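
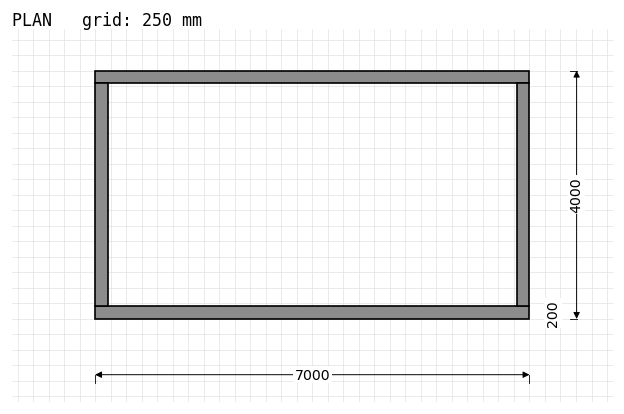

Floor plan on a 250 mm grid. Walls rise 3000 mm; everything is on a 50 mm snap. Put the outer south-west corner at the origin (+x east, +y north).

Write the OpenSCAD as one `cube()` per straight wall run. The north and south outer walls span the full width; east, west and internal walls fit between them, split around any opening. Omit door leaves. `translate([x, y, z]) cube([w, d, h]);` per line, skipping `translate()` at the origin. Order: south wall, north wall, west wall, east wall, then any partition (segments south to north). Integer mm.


cube([7000, 200, 3000]);
translate([0, 3800, 0]) cube([7000, 200, 3000]);
translate([0, 200, 0]) cube([200, 3600, 3000]);
translate([6800, 200, 0]) cube([200, 3600, 3000]);


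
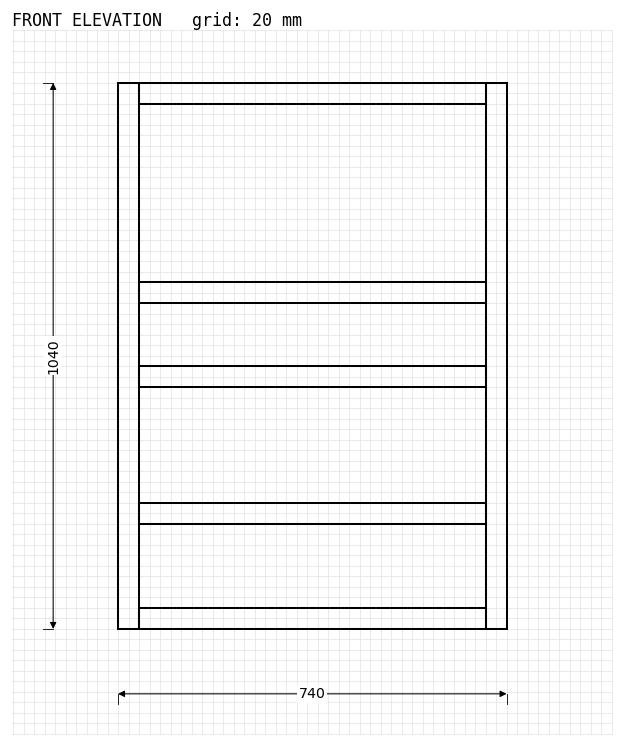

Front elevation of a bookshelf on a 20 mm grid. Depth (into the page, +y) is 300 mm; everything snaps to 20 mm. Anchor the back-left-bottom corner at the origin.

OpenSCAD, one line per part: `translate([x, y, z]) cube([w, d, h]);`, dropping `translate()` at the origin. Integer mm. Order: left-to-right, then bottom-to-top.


cube([40, 300, 1040]);
translate([40, 0, 0]) cube([660, 300, 40]);
translate([40, 0, 200]) cube([660, 300, 40]);
translate([40, 0, 460]) cube([660, 300, 40]);
translate([40, 0, 620]) cube([660, 300, 40]);
translate([40, 0, 1000]) cube([660, 300, 40]);
translate([700, 0, 0]) cube([40, 300, 1040]);


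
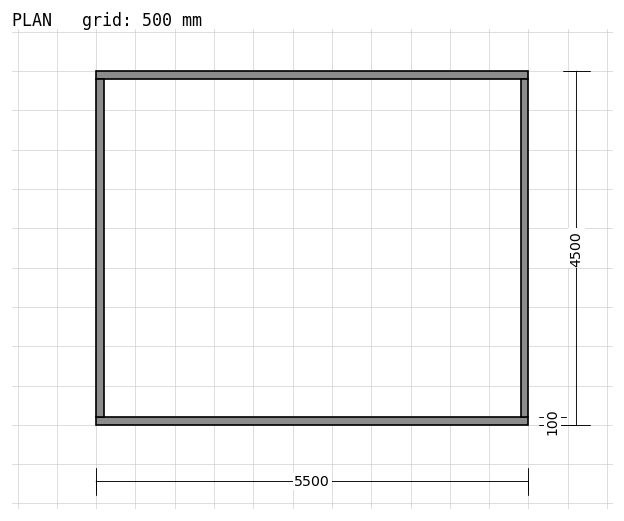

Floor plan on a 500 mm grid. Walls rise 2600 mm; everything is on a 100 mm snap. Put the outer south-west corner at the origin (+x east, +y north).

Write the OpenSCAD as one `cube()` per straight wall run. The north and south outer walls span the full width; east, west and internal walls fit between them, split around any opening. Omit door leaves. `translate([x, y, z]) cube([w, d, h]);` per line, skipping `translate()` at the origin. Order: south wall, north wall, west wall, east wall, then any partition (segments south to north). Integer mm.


cube([5500, 100, 2600]);
translate([0, 4400, 0]) cube([5500, 100, 2600]);
translate([0, 100, 0]) cube([100, 4300, 2600]);
translate([5400, 100, 0]) cube([100, 4300, 2600]);


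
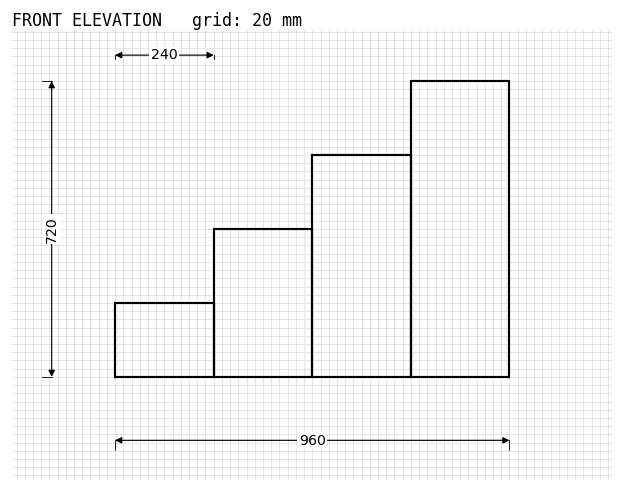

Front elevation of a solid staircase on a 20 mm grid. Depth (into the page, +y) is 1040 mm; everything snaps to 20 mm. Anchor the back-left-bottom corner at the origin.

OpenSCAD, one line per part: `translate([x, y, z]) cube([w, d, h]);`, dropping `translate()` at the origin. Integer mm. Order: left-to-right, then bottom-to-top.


cube([240, 1040, 180]);
translate([240, 0, 0]) cube([240, 1040, 360]);
translate([480, 0, 0]) cube([240, 1040, 540]);
translate([720, 0, 0]) cube([240, 1040, 720]);


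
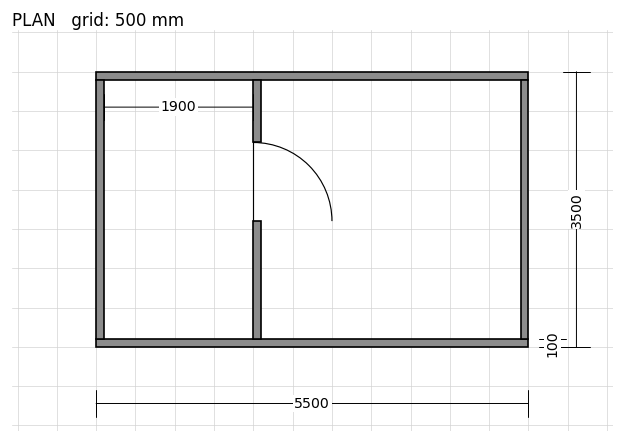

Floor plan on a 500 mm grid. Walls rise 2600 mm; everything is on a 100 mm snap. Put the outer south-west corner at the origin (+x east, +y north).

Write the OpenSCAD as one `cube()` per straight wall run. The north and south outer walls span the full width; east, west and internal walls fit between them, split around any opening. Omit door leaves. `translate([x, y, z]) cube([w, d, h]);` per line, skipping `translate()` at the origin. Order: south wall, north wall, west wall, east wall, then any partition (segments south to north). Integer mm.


cube([5500, 100, 2600]);
translate([0, 3400, 0]) cube([5500, 100, 2600]);
translate([0, 100, 0]) cube([100, 3300, 2600]);
translate([5400, 100, 0]) cube([100, 3300, 2600]);
translate([2000, 100, 0]) cube([100, 1500, 2600]);
translate([2000, 2600, 0]) cube([100, 800, 2600]);


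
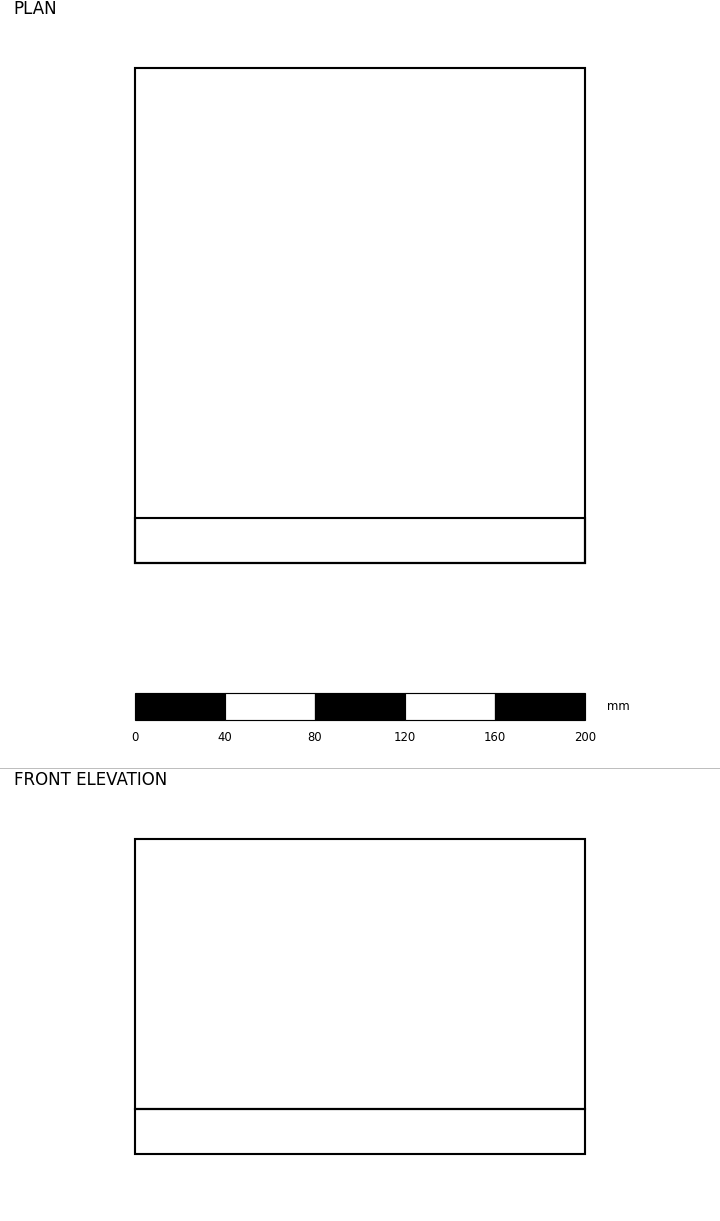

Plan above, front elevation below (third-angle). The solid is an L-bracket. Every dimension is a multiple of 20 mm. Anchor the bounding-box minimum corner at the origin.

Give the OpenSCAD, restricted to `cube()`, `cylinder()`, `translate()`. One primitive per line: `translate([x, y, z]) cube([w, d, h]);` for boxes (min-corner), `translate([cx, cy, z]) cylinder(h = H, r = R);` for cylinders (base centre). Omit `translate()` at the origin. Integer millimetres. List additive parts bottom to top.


cube([200, 220, 20]);
translate([0, 0, 20]) cube([200, 20, 120]);


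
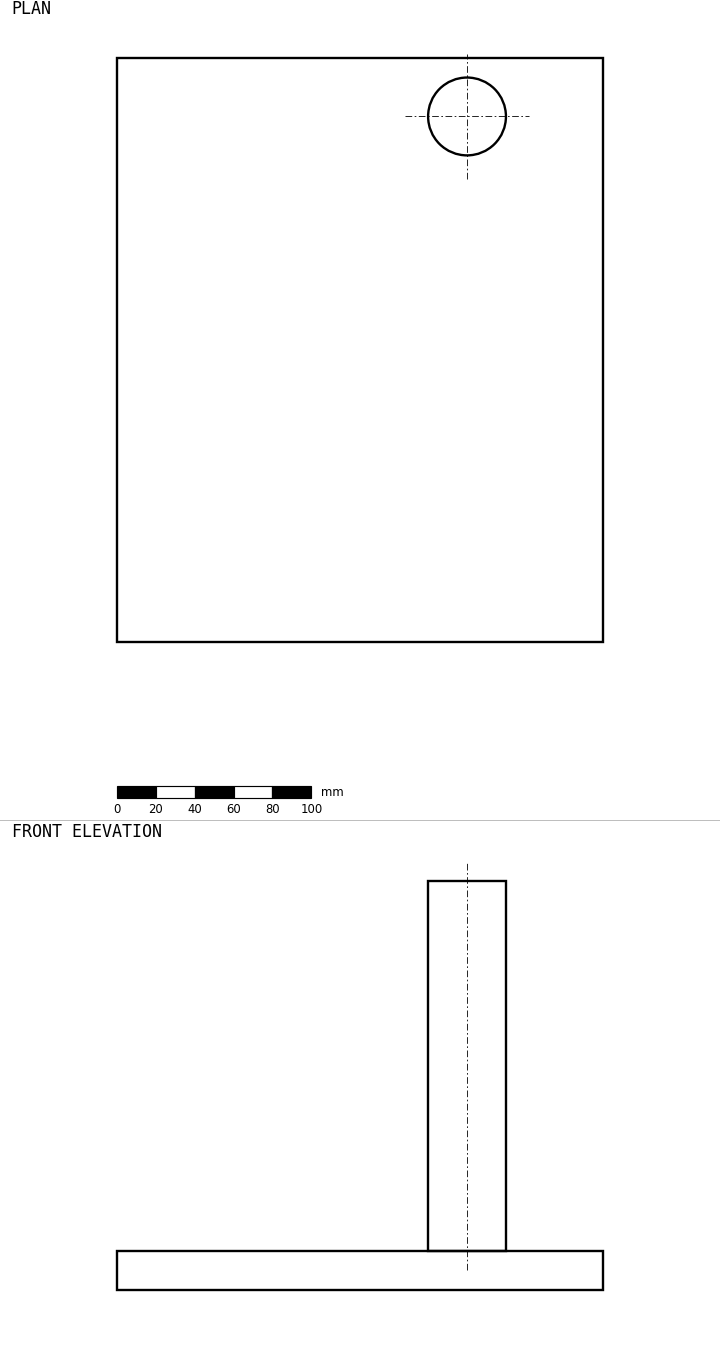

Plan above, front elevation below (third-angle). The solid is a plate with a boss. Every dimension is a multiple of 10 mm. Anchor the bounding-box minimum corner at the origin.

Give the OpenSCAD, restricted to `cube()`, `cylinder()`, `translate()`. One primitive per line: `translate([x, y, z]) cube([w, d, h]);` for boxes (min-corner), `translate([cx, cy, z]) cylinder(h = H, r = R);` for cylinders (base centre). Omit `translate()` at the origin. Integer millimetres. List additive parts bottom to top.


cube([250, 300, 20]);
translate([180, 270, 20]) cylinder(h = 190, r = 20);


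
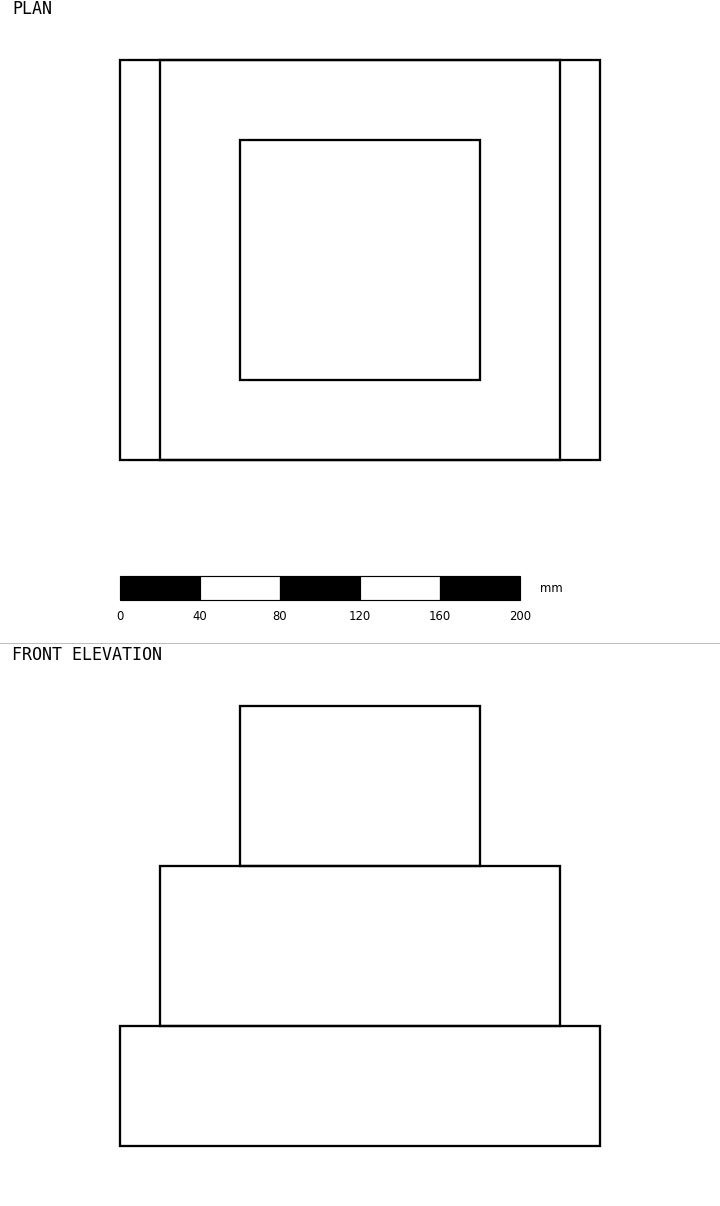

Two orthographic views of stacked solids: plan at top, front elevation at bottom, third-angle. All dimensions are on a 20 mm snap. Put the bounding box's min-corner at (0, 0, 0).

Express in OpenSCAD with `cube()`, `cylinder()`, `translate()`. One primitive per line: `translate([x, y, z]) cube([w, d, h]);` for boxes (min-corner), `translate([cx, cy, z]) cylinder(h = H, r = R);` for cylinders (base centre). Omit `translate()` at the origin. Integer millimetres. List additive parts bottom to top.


cube([240, 200, 60]);
translate([20, 0, 60]) cube([200, 200, 80]);
translate([60, 40, 140]) cube([120, 120, 80]);


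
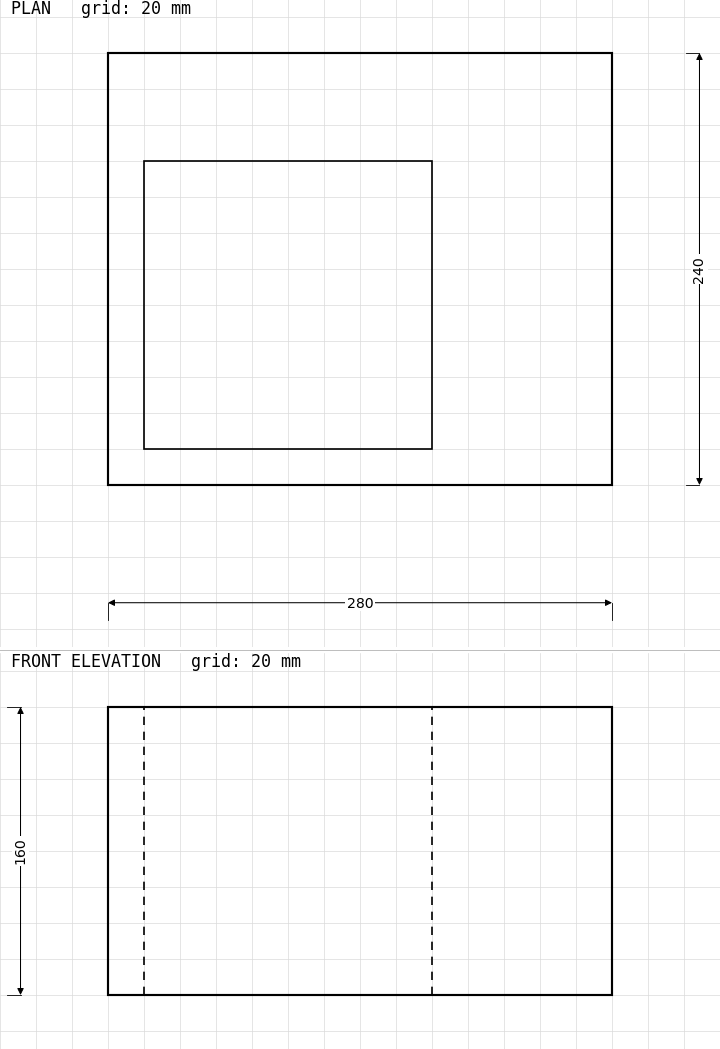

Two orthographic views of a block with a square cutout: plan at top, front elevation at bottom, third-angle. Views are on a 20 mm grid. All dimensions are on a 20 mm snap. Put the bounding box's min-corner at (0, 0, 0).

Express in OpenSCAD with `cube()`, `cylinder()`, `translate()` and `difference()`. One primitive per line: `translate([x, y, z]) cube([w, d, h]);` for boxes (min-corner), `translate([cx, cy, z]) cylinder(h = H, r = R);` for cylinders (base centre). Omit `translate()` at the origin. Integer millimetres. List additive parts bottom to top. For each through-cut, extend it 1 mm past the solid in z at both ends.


difference() {
  cube([280, 240, 160]);
  translate([20, 20, -1]) cube([160, 160, 162]);
}


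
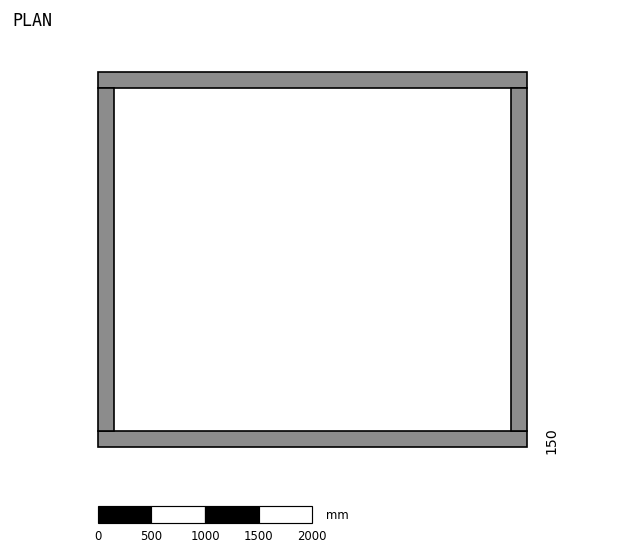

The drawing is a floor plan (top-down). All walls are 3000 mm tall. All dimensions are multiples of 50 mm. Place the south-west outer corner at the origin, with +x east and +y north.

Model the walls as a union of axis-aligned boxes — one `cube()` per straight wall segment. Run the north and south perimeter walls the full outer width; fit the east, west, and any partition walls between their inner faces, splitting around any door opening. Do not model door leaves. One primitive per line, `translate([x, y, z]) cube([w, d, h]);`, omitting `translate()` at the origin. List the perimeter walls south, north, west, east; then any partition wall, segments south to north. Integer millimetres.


cube([4000, 150, 3000]);
translate([0, 3350, 0]) cube([4000, 150, 3000]);
translate([0, 150, 0]) cube([150, 3200, 3000]);
translate([3850, 150, 0]) cube([150, 3200, 3000]);


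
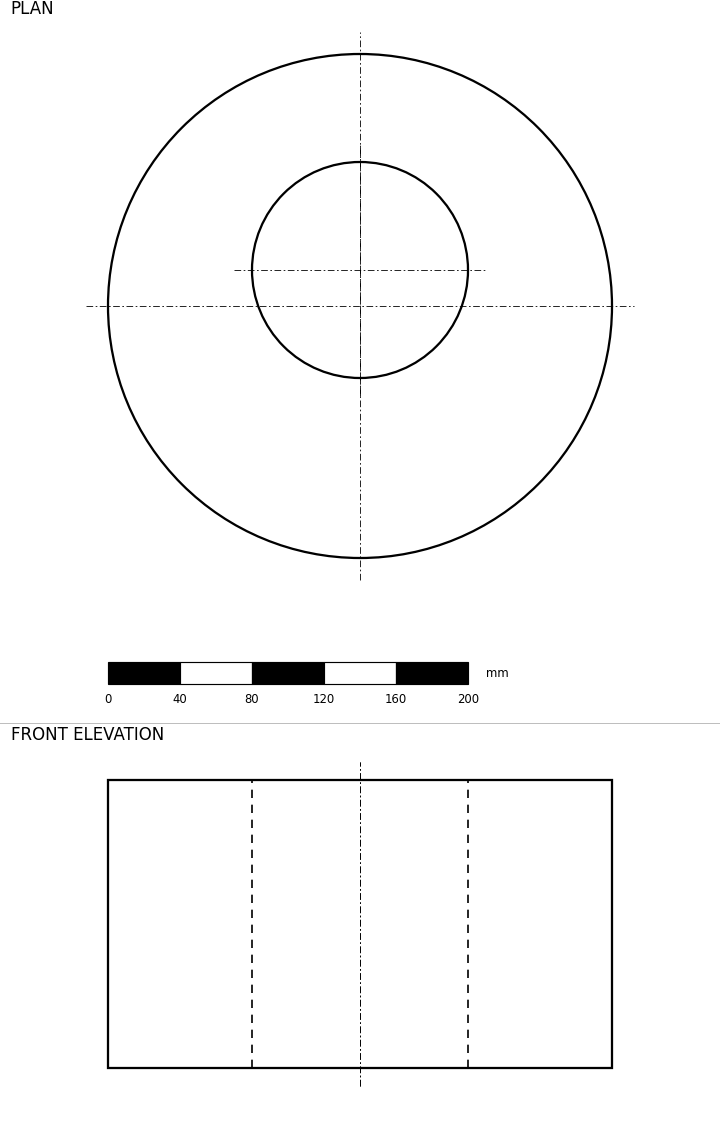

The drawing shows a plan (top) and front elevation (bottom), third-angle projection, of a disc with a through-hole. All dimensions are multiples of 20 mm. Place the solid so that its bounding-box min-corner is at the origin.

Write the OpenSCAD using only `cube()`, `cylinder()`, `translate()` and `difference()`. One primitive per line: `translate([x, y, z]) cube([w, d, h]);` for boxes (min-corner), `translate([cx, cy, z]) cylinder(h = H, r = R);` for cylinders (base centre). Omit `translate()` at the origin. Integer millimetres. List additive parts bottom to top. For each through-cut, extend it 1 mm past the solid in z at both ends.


difference() {
  translate([140, 140, 0]) cylinder(h = 160, r = 140);
  translate([140, 160, -1]) cylinder(h = 162, r = 60);
}


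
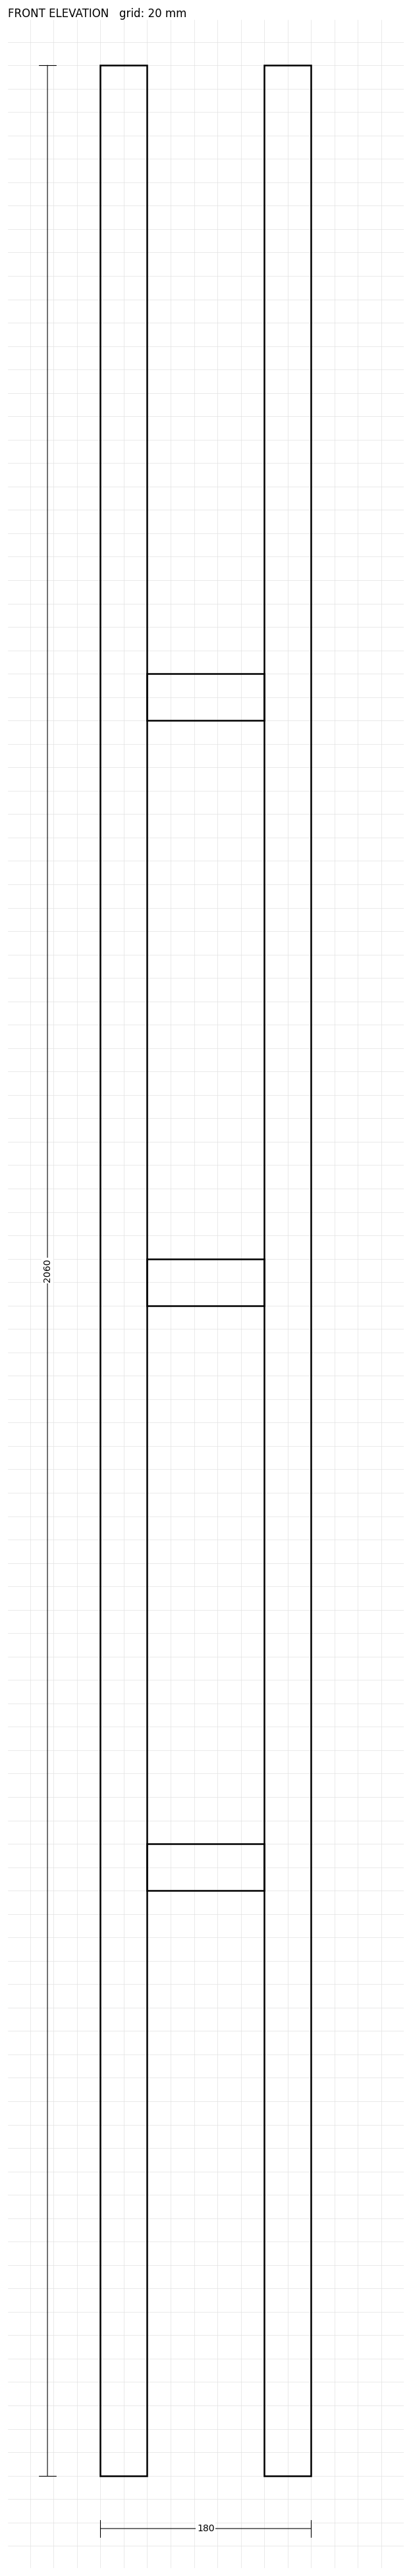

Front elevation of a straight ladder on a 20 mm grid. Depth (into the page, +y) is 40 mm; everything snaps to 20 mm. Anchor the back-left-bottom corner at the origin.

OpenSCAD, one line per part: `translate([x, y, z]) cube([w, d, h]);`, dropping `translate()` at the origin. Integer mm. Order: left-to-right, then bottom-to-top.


cube([40, 40, 2060]);
translate([40, 0, 500]) cube([100, 40, 40]);
translate([40, 0, 1000]) cube([100, 40, 40]);
translate([40, 0, 1500]) cube([100, 40, 40]);
translate([140, 0, 0]) cube([40, 40, 2060]);


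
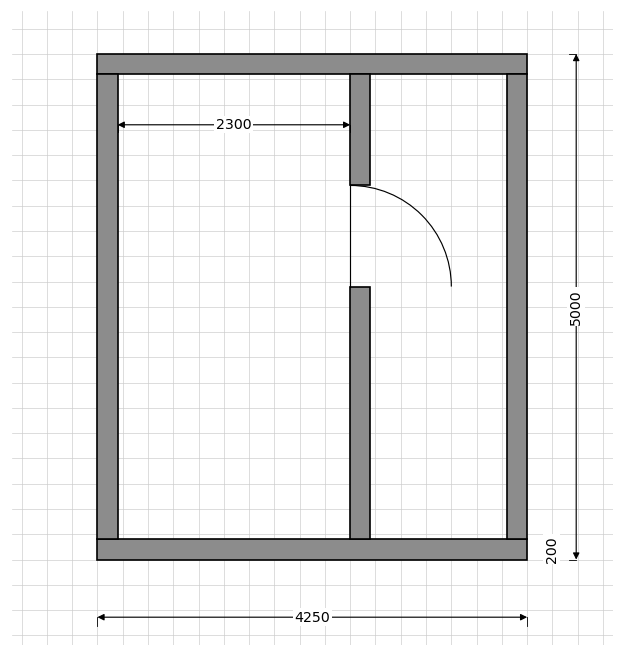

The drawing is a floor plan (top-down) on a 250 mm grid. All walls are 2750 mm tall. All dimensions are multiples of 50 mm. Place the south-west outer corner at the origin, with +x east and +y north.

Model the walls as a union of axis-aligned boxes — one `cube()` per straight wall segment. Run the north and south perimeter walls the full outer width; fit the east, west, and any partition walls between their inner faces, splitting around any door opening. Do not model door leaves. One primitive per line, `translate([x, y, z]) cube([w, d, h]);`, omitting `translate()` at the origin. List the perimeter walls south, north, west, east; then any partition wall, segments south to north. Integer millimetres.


cube([4250, 200, 2750]);
translate([0, 4800, 0]) cube([4250, 200, 2750]);
translate([0, 200, 0]) cube([200, 4600, 2750]);
translate([4050, 200, 0]) cube([200, 4600, 2750]);
translate([2500, 200, 0]) cube([200, 2500, 2750]);
translate([2500, 3700, 0]) cube([200, 1100, 2750]);


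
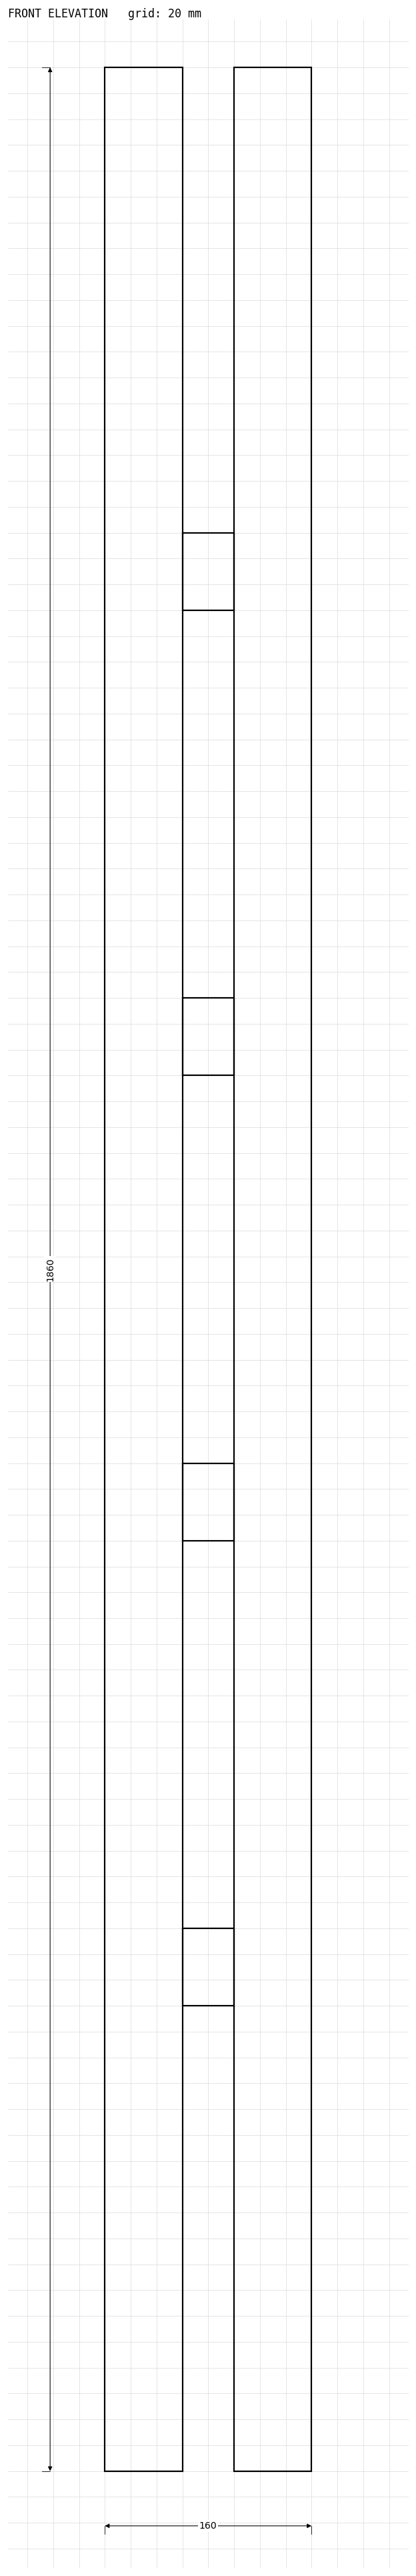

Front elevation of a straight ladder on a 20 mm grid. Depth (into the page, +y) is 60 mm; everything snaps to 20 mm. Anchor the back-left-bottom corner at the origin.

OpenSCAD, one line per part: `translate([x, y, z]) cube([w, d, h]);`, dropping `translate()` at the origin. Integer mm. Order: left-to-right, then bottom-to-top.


cube([60, 60, 1860]);
translate([60, 0, 360]) cube([40, 60, 60]);
translate([60, 0, 720]) cube([40, 60, 60]);
translate([60, 0, 1080]) cube([40, 60, 60]);
translate([60, 0, 1440]) cube([40, 60, 60]);
translate([100, 0, 0]) cube([60, 60, 1860]);


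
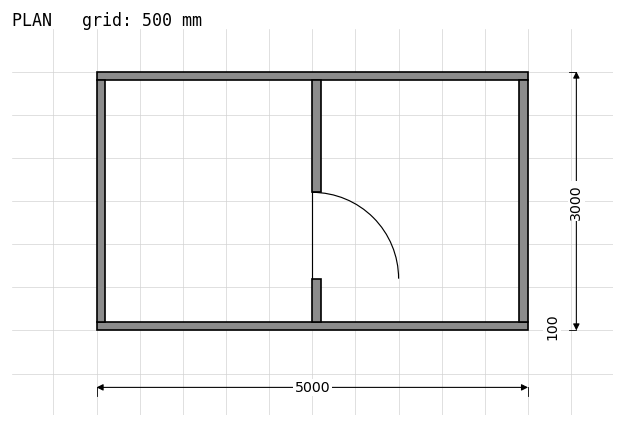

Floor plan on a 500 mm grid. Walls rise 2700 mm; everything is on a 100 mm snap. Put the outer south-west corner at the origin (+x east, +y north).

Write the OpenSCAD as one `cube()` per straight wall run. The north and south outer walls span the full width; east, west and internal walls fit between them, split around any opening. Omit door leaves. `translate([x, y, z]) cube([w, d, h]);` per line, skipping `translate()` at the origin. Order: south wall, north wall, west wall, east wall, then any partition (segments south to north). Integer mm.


cube([5000, 100, 2700]);
translate([0, 2900, 0]) cube([5000, 100, 2700]);
translate([0, 100, 0]) cube([100, 2800, 2700]);
translate([4900, 100, 0]) cube([100, 2800, 2700]);
translate([2500, 100, 0]) cube([100, 500, 2700]);
translate([2500, 1600, 0]) cube([100, 1300, 2700]);


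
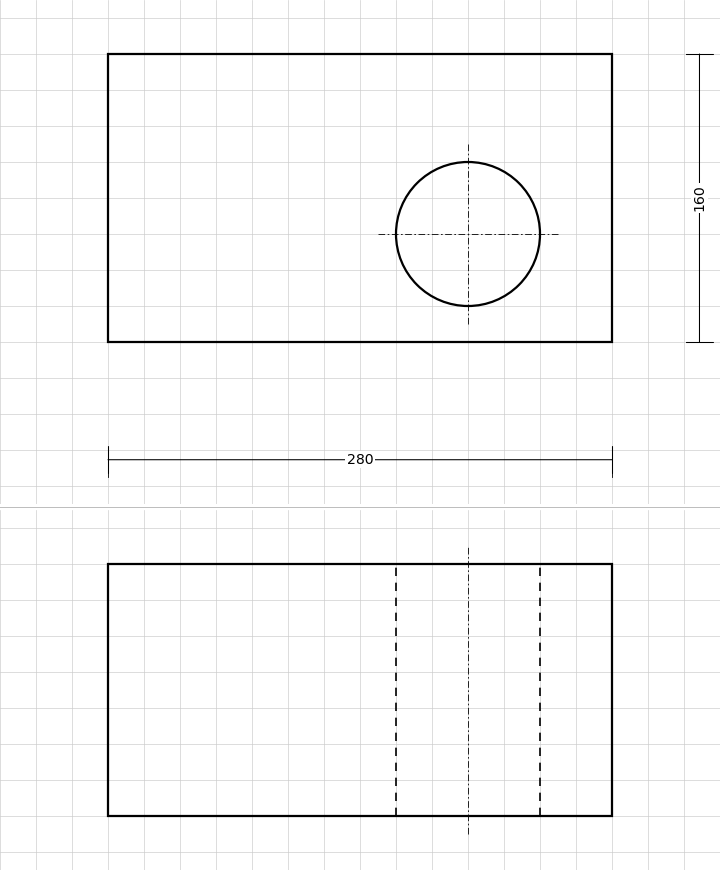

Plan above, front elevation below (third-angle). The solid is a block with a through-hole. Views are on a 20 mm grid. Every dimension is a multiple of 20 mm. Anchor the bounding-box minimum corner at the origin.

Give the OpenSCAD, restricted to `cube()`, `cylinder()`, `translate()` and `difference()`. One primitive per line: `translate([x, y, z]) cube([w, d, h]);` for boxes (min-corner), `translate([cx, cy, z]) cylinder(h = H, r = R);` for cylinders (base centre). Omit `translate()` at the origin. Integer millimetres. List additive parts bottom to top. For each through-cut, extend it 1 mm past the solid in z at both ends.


difference() {
  cube([280, 160, 140]);
  translate([200, 60, -1]) cylinder(h = 142, r = 40);
}


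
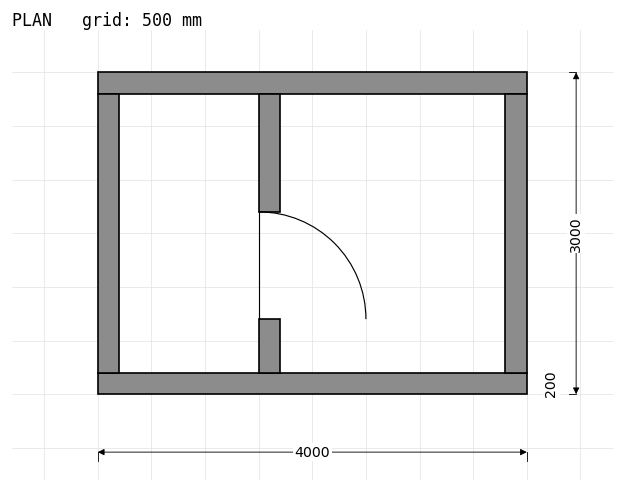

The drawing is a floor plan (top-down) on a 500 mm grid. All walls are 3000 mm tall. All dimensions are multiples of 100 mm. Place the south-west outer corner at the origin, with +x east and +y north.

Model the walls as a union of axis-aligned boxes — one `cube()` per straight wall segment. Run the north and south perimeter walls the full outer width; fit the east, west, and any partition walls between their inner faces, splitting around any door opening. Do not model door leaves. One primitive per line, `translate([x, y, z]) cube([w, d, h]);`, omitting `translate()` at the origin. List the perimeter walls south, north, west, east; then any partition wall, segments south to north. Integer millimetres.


cube([4000, 200, 3000]);
translate([0, 2800, 0]) cube([4000, 200, 3000]);
translate([0, 200, 0]) cube([200, 2600, 3000]);
translate([3800, 200, 0]) cube([200, 2600, 3000]);
translate([1500, 200, 0]) cube([200, 500, 3000]);
translate([1500, 1700, 0]) cube([200, 1100, 3000]);


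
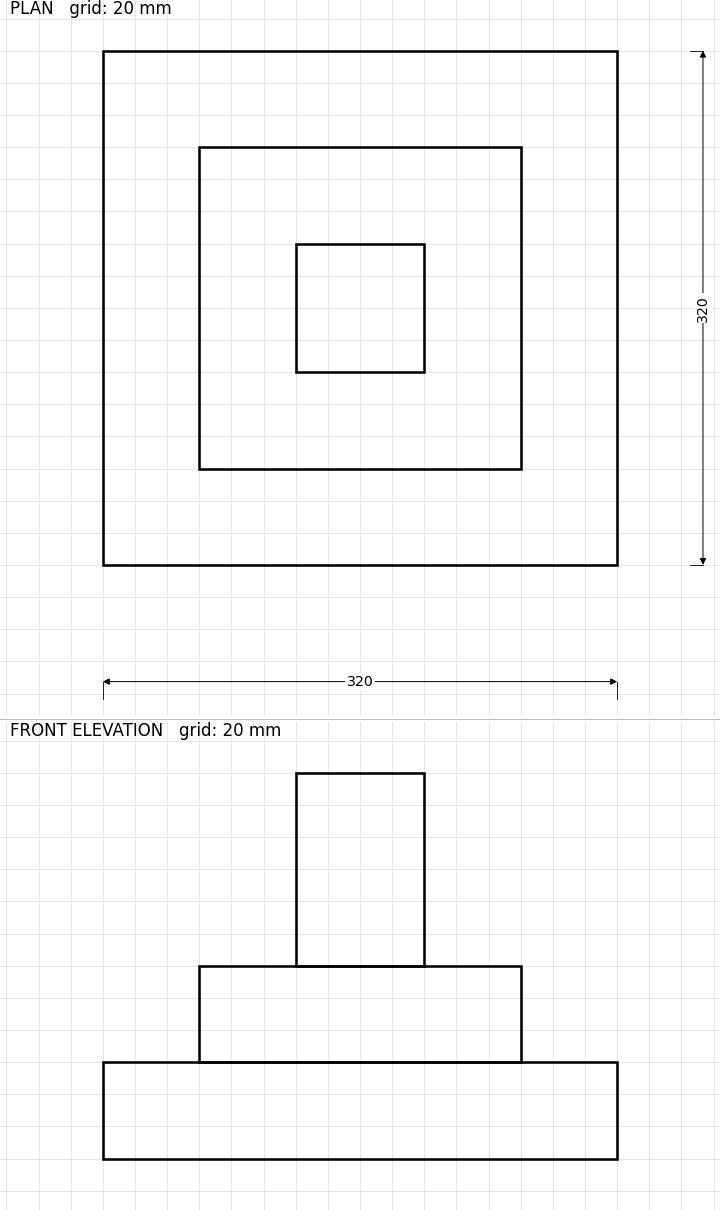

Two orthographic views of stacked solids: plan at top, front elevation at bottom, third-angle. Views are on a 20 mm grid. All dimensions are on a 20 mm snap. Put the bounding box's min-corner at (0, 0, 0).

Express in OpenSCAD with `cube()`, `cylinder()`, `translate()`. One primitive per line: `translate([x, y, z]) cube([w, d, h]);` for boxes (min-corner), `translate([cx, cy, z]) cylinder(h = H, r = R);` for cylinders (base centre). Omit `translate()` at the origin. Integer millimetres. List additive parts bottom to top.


cube([320, 320, 60]);
translate([60, 60, 60]) cube([200, 200, 60]);
translate([120, 120, 120]) cube([80, 80, 120]);


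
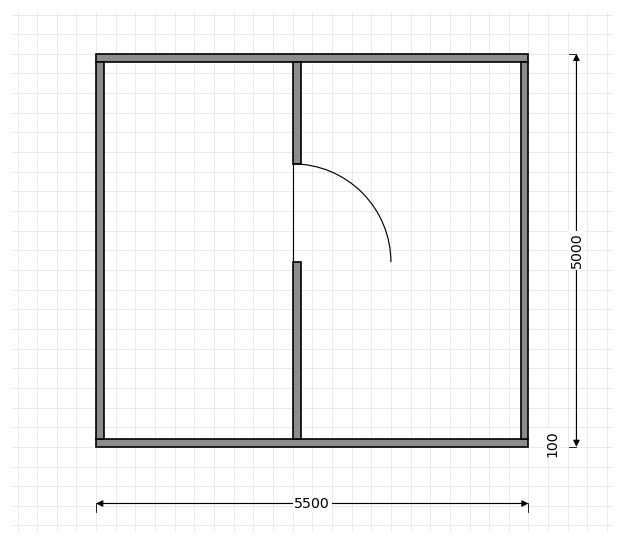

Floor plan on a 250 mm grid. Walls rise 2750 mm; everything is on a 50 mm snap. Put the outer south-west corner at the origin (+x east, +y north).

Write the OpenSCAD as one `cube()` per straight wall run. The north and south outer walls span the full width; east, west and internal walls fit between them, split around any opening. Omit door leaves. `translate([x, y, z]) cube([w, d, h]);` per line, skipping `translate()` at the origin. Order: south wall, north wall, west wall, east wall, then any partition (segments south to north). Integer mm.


cube([5500, 100, 2750]);
translate([0, 4900, 0]) cube([5500, 100, 2750]);
translate([0, 100, 0]) cube([100, 4800, 2750]);
translate([5400, 100, 0]) cube([100, 4800, 2750]);
translate([2500, 100, 0]) cube([100, 2250, 2750]);
translate([2500, 3600, 0]) cube([100, 1300, 2750]);


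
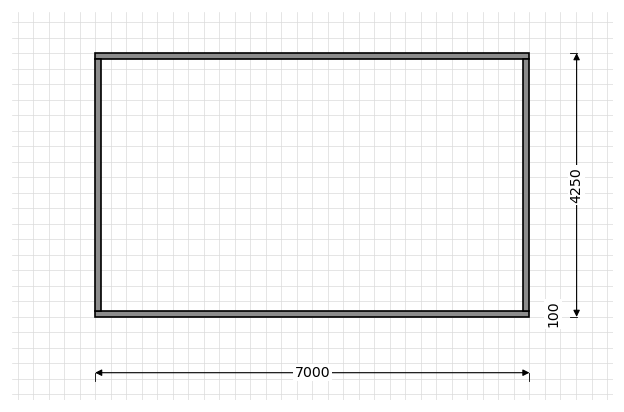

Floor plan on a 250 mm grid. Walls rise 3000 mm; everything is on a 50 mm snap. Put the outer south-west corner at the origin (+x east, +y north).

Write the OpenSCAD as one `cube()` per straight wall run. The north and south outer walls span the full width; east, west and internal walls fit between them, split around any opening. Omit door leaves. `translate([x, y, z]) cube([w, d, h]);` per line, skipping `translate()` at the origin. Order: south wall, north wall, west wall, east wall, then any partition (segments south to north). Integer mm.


cube([7000, 100, 3000]);
translate([0, 4150, 0]) cube([7000, 100, 3000]);
translate([0, 100, 0]) cube([100, 4050, 3000]);
translate([6900, 100, 0]) cube([100, 4050, 3000]);


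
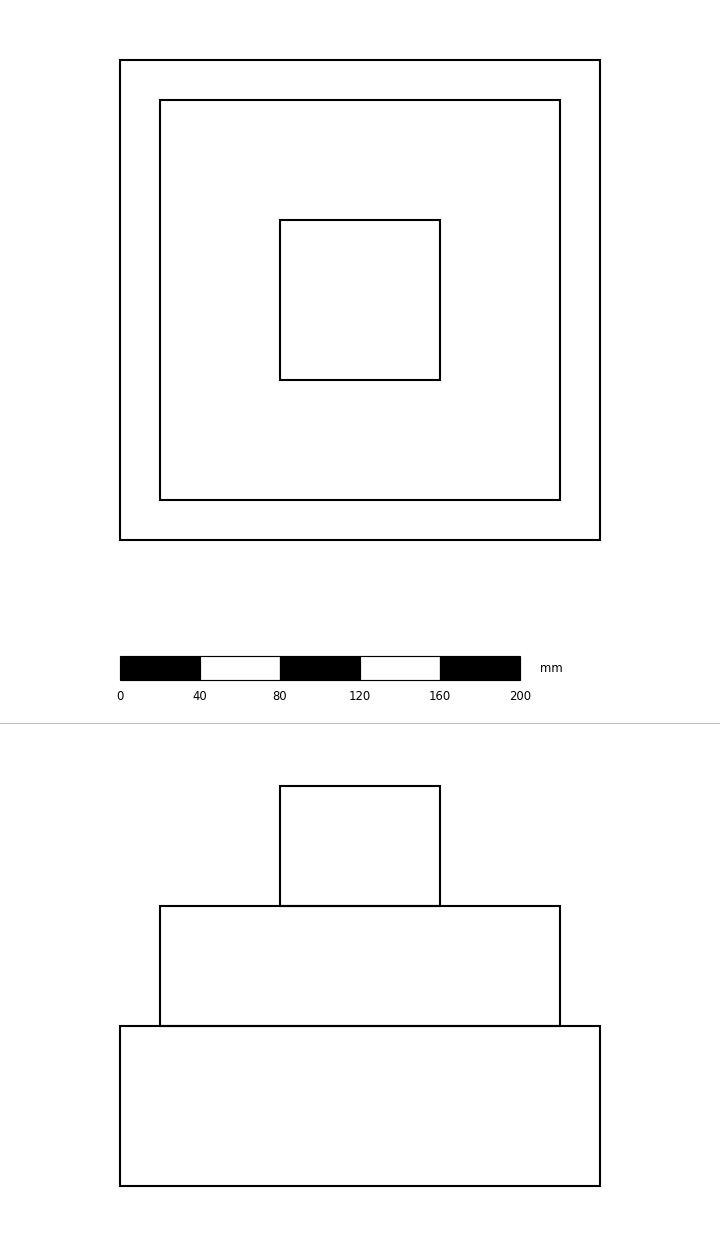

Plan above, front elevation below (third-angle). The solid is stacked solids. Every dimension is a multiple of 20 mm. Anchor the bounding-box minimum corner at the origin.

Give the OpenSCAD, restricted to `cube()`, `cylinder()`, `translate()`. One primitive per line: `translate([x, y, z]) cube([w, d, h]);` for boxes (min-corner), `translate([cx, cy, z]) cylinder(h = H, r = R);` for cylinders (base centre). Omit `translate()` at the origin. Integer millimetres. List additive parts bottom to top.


cube([240, 240, 80]);
translate([20, 20, 80]) cube([200, 200, 60]);
translate([80, 80, 140]) cube([80, 80, 60]);


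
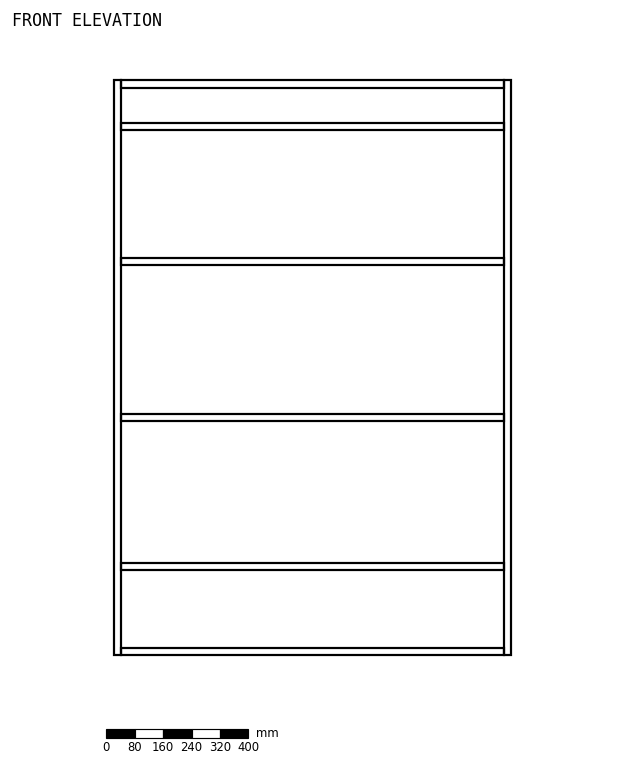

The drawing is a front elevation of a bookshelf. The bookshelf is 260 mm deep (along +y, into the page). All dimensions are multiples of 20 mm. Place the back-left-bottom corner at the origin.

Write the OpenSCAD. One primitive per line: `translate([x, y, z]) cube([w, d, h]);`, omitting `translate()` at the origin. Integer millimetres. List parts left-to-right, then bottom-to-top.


cube([20, 260, 1620]);
translate([20, 0, 0]) cube([1080, 260, 20]);
translate([20, 0, 240]) cube([1080, 260, 20]);
translate([20, 0, 660]) cube([1080, 260, 20]);
translate([20, 0, 1100]) cube([1080, 260, 20]);
translate([20, 0, 1480]) cube([1080, 260, 20]);
translate([20, 0, 1600]) cube([1080, 260, 20]);
translate([1100, 0, 0]) cube([20, 260, 1620]);


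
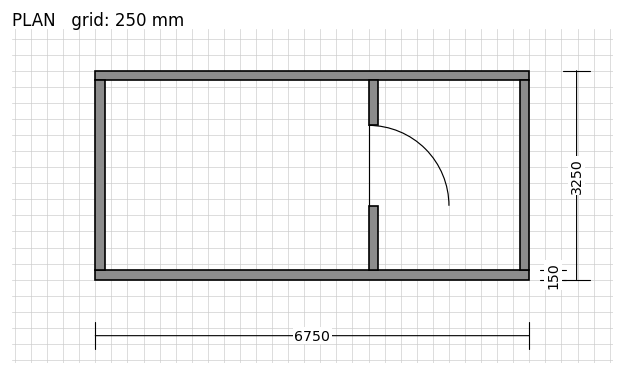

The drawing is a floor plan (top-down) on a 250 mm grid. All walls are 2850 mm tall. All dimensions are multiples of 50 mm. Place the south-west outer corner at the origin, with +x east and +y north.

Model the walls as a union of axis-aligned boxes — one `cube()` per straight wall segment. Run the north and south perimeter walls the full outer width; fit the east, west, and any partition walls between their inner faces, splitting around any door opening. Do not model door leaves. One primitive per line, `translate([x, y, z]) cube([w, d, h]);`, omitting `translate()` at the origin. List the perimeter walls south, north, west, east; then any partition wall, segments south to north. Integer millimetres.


cube([6750, 150, 2850]);
translate([0, 3100, 0]) cube([6750, 150, 2850]);
translate([0, 150, 0]) cube([150, 2950, 2850]);
translate([6600, 150, 0]) cube([150, 2950, 2850]);
translate([4250, 150, 0]) cube([150, 1000, 2850]);
translate([4250, 2400, 0]) cube([150, 700, 2850]);


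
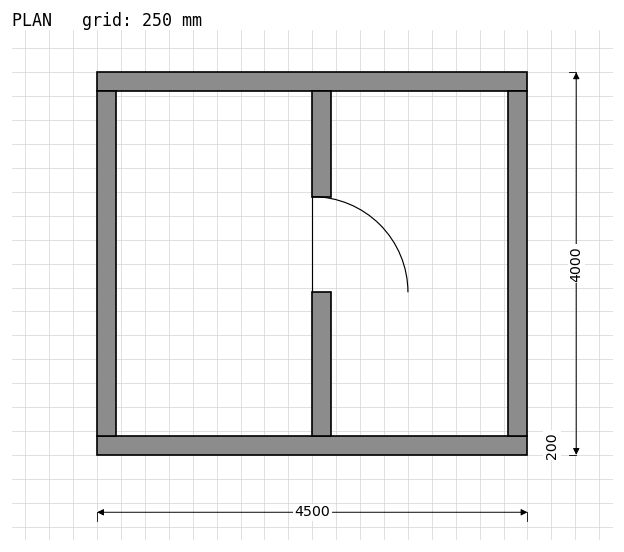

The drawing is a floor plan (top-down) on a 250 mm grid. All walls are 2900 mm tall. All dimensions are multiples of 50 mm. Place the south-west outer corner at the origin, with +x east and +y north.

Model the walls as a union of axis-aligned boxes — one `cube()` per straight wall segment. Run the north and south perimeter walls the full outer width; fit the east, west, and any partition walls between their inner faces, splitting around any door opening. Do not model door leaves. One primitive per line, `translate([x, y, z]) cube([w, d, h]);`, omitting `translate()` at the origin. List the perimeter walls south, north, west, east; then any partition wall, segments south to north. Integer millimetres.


cube([4500, 200, 2900]);
translate([0, 3800, 0]) cube([4500, 200, 2900]);
translate([0, 200, 0]) cube([200, 3600, 2900]);
translate([4300, 200, 0]) cube([200, 3600, 2900]);
translate([2250, 200, 0]) cube([200, 1500, 2900]);
translate([2250, 2700, 0]) cube([200, 1100, 2900]);


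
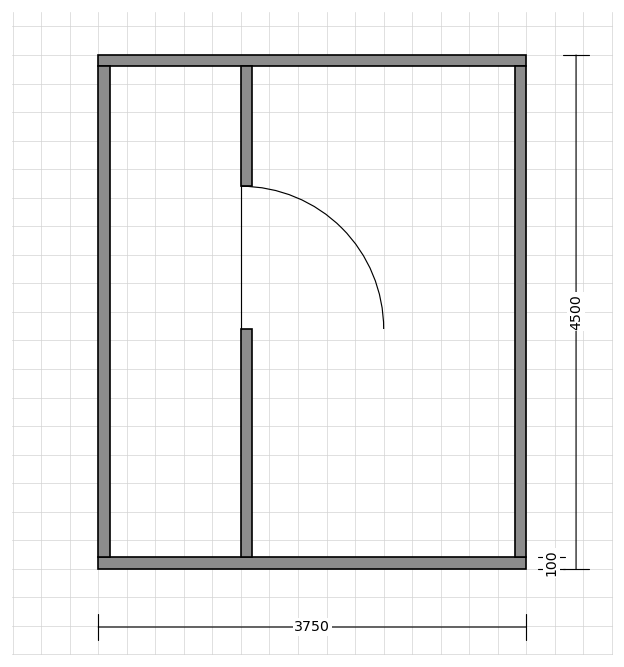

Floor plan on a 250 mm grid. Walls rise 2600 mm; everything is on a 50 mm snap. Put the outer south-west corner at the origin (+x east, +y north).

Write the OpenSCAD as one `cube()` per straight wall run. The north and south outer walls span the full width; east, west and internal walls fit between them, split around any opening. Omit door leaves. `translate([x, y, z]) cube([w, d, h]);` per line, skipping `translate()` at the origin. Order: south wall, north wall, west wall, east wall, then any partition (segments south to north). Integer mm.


cube([3750, 100, 2600]);
translate([0, 4400, 0]) cube([3750, 100, 2600]);
translate([0, 100, 0]) cube([100, 4300, 2600]);
translate([3650, 100, 0]) cube([100, 4300, 2600]);
translate([1250, 100, 0]) cube([100, 2000, 2600]);
translate([1250, 3350, 0]) cube([100, 1050, 2600]);


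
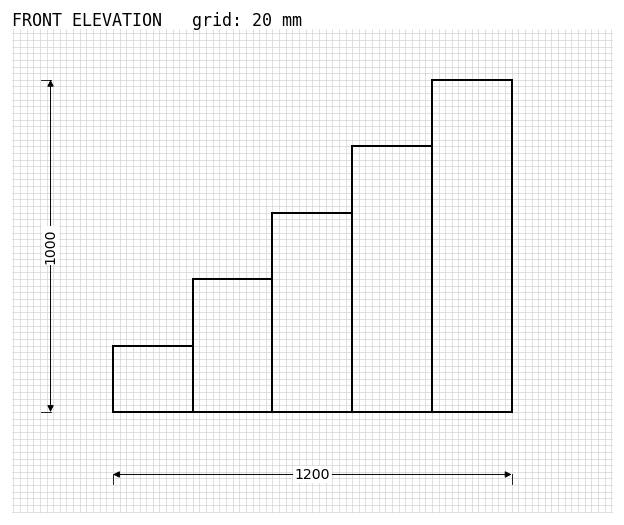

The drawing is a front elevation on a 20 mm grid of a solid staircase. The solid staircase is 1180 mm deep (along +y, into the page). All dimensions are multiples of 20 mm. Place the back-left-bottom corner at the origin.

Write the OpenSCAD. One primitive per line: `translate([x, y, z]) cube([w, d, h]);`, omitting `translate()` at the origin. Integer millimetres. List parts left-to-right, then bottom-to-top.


cube([240, 1180, 200]);
translate([240, 0, 0]) cube([240, 1180, 400]);
translate([480, 0, 0]) cube([240, 1180, 600]);
translate([720, 0, 0]) cube([240, 1180, 800]);
translate([960, 0, 0]) cube([240, 1180, 1000]);


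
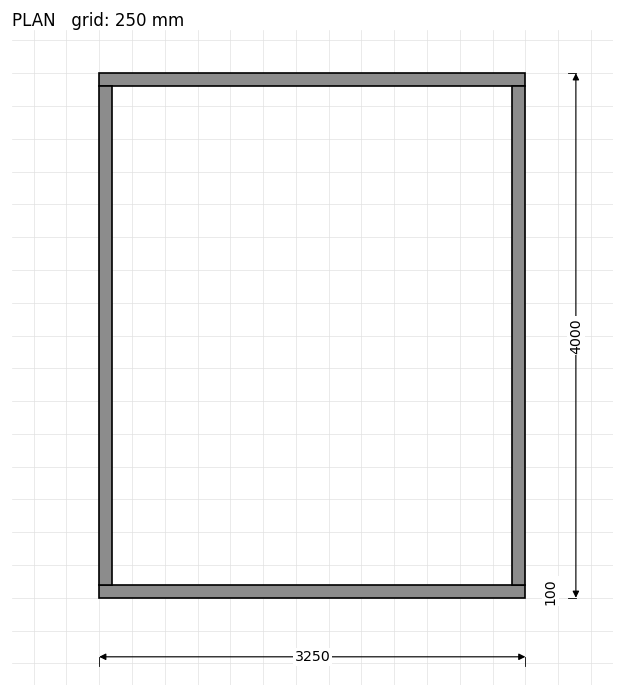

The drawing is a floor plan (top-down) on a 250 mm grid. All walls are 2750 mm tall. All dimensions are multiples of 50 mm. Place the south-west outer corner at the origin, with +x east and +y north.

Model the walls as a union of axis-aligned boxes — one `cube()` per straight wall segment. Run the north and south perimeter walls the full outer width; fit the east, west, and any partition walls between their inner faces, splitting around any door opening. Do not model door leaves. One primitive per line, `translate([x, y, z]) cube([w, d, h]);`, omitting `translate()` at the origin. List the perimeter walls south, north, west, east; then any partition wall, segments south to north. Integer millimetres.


cube([3250, 100, 2750]);
translate([0, 3900, 0]) cube([3250, 100, 2750]);
translate([0, 100, 0]) cube([100, 3800, 2750]);
translate([3150, 100, 0]) cube([100, 3800, 2750]);


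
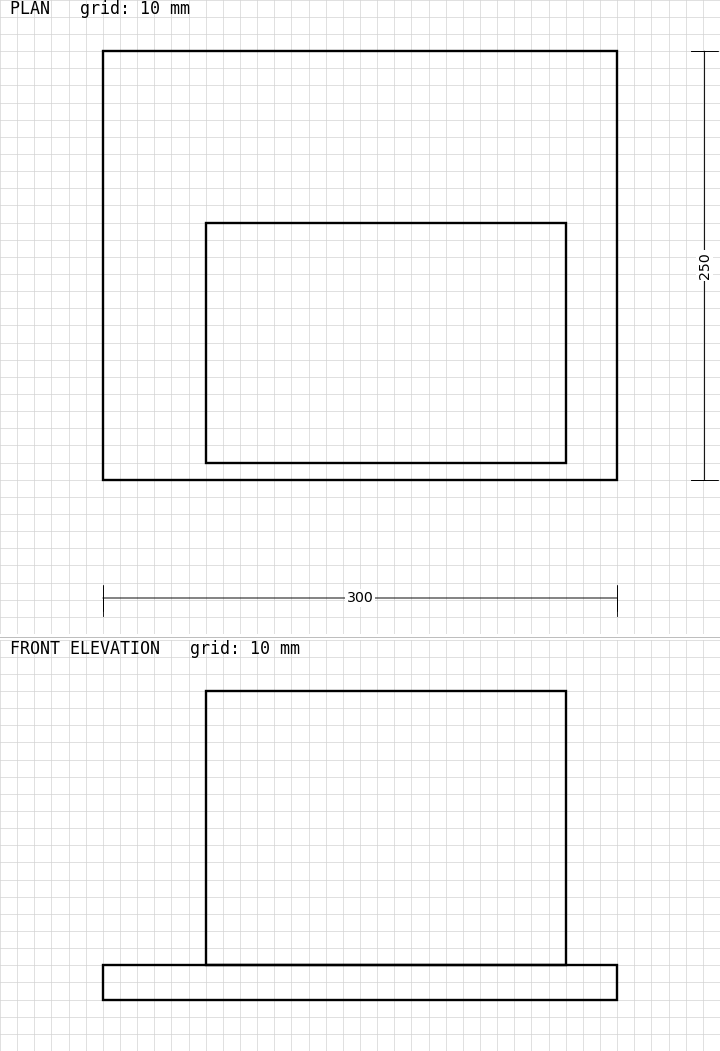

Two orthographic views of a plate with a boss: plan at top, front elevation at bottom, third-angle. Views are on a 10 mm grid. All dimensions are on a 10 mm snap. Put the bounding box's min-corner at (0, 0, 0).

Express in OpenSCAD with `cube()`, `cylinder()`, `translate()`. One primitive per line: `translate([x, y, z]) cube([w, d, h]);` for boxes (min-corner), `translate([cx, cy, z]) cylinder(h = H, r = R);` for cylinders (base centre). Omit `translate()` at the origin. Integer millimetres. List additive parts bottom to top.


cube([300, 250, 20]);
translate([60, 10, 20]) cube([210, 140, 160]);


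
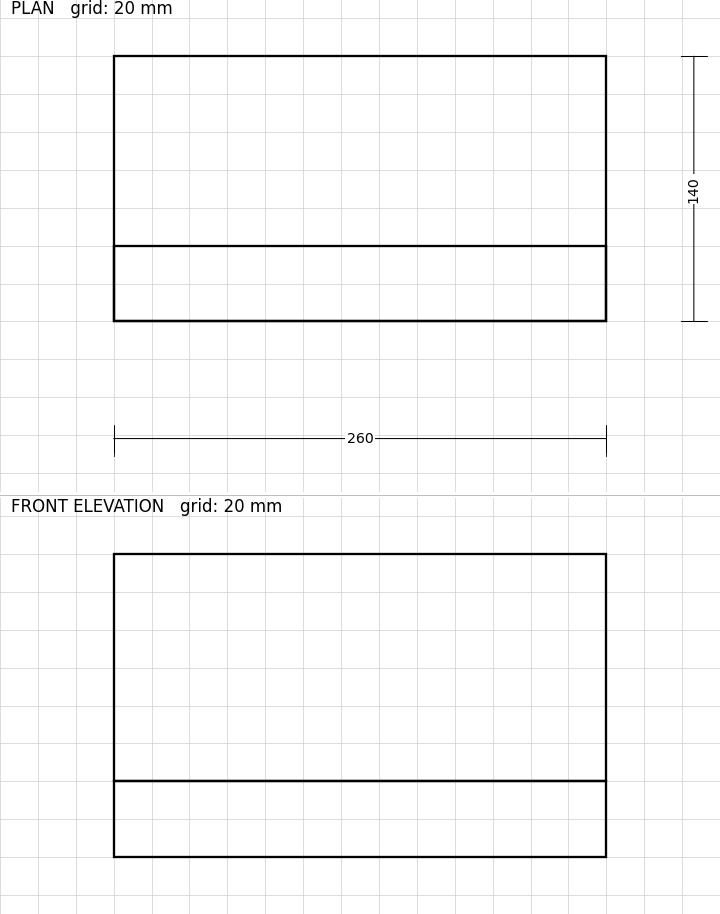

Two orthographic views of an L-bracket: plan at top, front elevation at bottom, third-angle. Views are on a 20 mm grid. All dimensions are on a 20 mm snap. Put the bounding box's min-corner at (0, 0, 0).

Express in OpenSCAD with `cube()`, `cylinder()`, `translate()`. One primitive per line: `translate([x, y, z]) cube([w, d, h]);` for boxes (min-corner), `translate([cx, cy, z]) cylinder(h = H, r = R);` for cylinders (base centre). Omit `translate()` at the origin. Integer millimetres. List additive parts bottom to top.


cube([260, 140, 40]);
translate([0, 0, 40]) cube([260, 40, 120]);


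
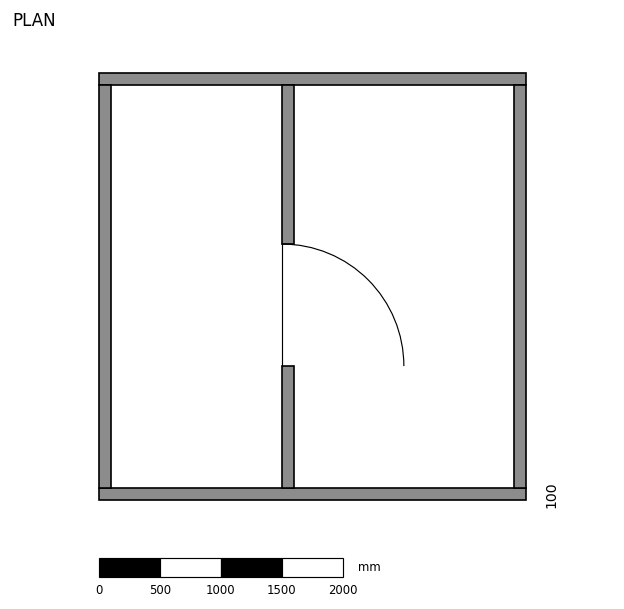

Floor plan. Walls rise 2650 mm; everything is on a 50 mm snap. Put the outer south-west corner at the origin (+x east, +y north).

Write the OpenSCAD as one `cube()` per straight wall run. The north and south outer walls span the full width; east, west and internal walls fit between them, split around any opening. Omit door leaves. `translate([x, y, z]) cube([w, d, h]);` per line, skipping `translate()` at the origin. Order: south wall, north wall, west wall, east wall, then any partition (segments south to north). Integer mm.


cube([3500, 100, 2650]);
translate([0, 3400, 0]) cube([3500, 100, 2650]);
translate([0, 100, 0]) cube([100, 3300, 2650]);
translate([3400, 100, 0]) cube([100, 3300, 2650]);
translate([1500, 100, 0]) cube([100, 1000, 2650]);
translate([1500, 2100, 0]) cube([100, 1300, 2650]);


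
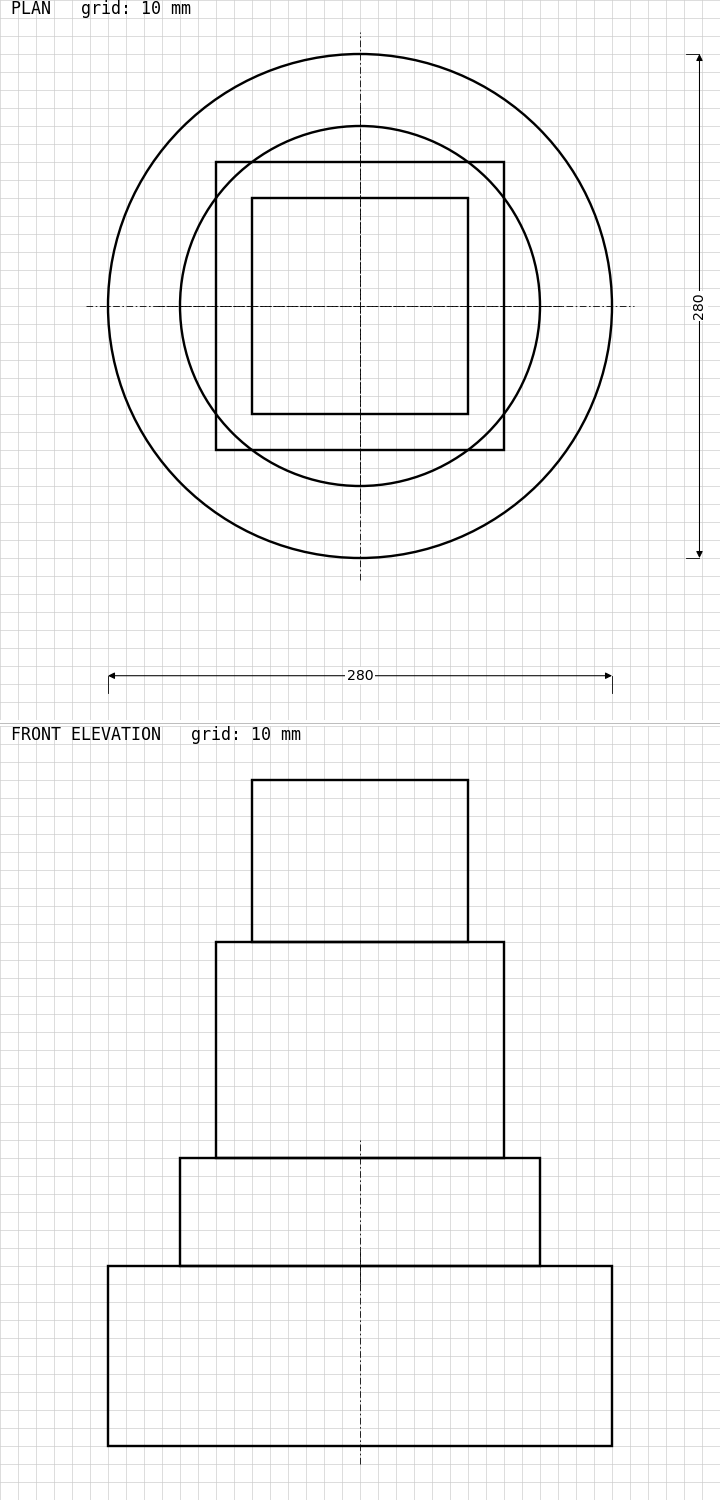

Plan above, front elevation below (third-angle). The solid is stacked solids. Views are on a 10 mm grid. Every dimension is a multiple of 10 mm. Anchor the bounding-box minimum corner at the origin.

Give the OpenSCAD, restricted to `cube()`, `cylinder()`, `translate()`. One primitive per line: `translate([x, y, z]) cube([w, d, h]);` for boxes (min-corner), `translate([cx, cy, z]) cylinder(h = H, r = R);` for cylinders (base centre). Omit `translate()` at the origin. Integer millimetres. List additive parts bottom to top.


translate([140, 140, 0]) cylinder(h = 100, r = 140);
translate([140, 140, 100]) cylinder(h = 60, r = 100);
translate([60, 60, 160]) cube([160, 160, 120]);
translate([80, 80, 280]) cube([120, 120, 90]);


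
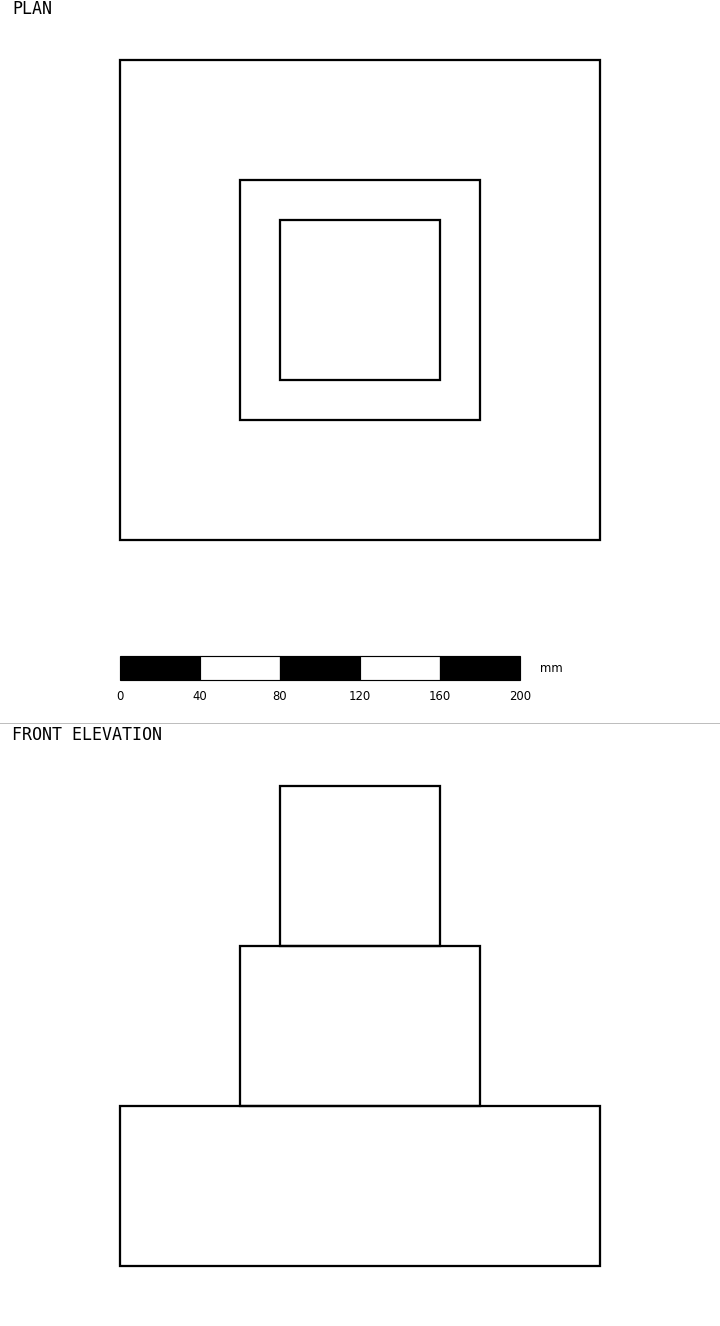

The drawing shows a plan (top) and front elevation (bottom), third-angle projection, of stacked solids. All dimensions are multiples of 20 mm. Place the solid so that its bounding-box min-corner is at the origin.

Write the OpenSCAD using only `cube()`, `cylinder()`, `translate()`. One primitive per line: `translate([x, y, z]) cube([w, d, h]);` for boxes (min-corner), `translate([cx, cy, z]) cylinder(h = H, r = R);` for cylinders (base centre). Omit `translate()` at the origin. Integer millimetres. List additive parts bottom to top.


cube([240, 240, 80]);
translate([60, 60, 80]) cube([120, 120, 80]);
translate([80, 80, 160]) cube([80, 80, 80]);


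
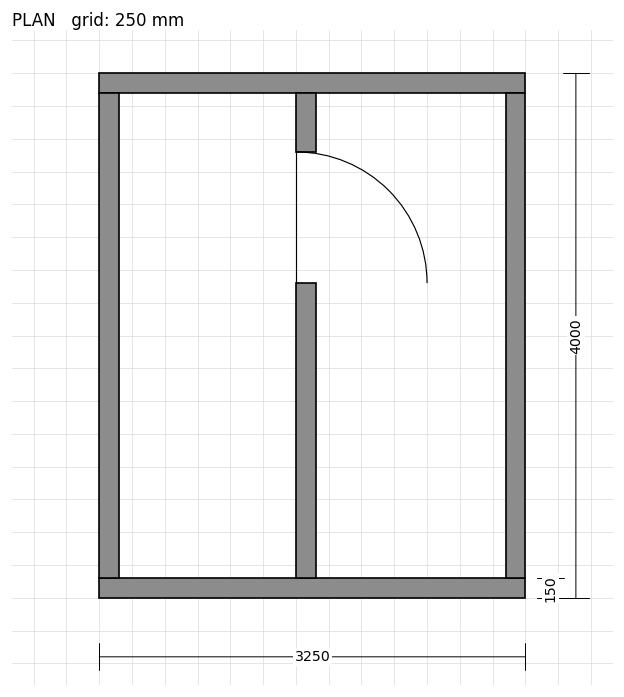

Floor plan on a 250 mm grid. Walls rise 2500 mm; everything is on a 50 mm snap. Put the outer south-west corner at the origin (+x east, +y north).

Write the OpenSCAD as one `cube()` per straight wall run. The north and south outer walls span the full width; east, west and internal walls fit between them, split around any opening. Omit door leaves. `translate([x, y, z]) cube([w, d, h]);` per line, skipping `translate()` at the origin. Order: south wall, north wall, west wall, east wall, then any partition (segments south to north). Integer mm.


cube([3250, 150, 2500]);
translate([0, 3850, 0]) cube([3250, 150, 2500]);
translate([0, 150, 0]) cube([150, 3700, 2500]);
translate([3100, 150, 0]) cube([150, 3700, 2500]);
translate([1500, 150, 0]) cube([150, 2250, 2500]);
translate([1500, 3400, 0]) cube([150, 450, 2500]);


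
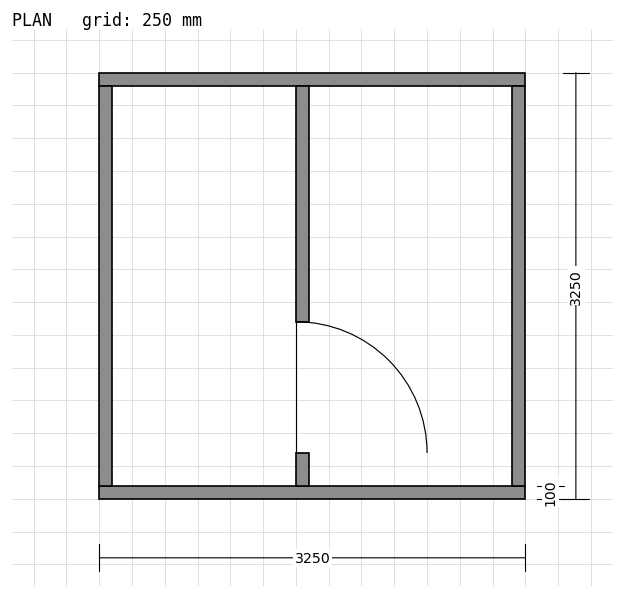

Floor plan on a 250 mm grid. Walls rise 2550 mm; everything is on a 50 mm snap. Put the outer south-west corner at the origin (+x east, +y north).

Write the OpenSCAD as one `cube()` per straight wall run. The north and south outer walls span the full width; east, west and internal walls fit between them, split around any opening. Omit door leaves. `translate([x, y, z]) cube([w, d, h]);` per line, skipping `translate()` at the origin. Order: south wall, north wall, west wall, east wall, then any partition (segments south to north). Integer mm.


cube([3250, 100, 2550]);
translate([0, 3150, 0]) cube([3250, 100, 2550]);
translate([0, 100, 0]) cube([100, 3050, 2550]);
translate([3150, 100, 0]) cube([100, 3050, 2550]);
translate([1500, 100, 0]) cube([100, 250, 2550]);
translate([1500, 1350, 0]) cube([100, 1800, 2550]);


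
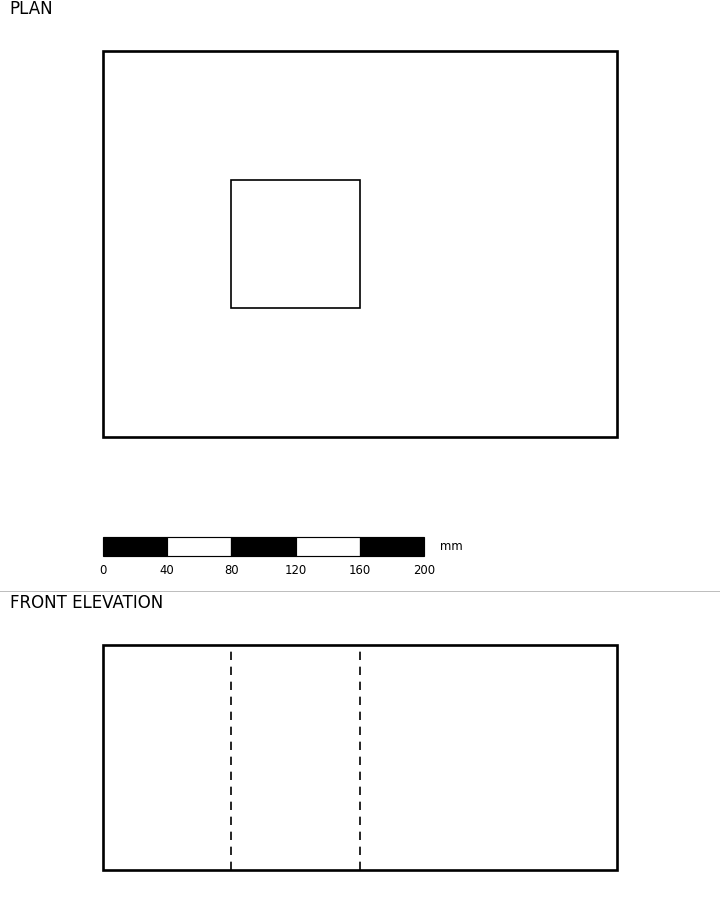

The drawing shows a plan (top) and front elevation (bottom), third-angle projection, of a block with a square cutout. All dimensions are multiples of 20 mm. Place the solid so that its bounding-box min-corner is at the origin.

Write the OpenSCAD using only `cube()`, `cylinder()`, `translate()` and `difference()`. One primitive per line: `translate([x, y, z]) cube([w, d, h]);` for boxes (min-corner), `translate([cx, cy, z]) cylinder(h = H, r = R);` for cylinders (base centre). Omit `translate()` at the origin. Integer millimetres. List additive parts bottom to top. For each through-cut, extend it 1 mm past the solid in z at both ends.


difference() {
  cube([320, 240, 140]);
  translate([80, 80, -1]) cube([80, 80, 142]);
}


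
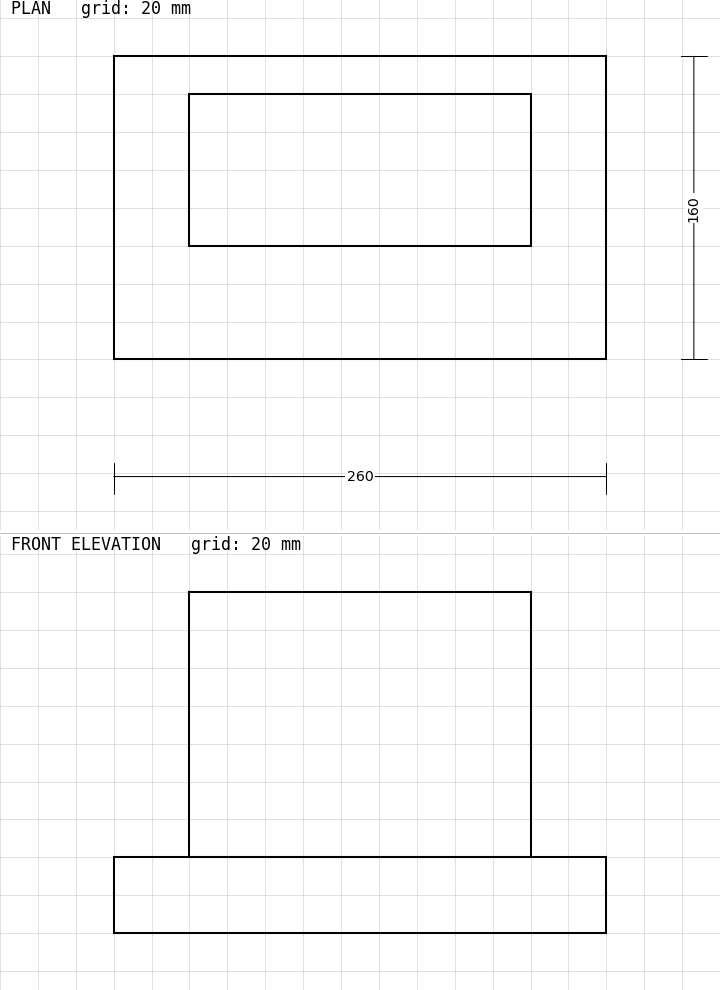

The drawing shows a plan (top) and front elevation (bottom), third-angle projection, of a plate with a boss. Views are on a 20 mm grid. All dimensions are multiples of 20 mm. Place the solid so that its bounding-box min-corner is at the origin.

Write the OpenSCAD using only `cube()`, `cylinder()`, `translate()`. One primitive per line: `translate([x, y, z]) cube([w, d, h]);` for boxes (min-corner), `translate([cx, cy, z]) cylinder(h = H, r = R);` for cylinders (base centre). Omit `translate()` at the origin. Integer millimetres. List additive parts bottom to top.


cube([260, 160, 40]);
translate([40, 60, 40]) cube([180, 80, 140]);


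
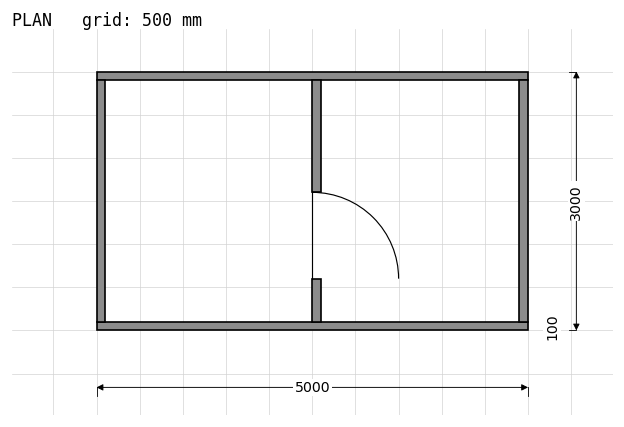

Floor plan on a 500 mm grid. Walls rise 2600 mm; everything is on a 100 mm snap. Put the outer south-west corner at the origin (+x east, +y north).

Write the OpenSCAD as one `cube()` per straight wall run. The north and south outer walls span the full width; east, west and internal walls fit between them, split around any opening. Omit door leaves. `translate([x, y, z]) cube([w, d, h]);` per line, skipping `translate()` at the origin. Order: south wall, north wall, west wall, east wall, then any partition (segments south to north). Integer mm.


cube([5000, 100, 2600]);
translate([0, 2900, 0]) cube([5000, 100, 2600]);
translate([0, 100, 0]) cube([100, 2800, 2600]);
translate([4900, 100, 0]) cube([100, 2800, 2600]);
translate([2500, 100, 0]) cube([100, 500, 2600]);
translate([2500, 1600, 0]) cube([100, 1300, 2600]);


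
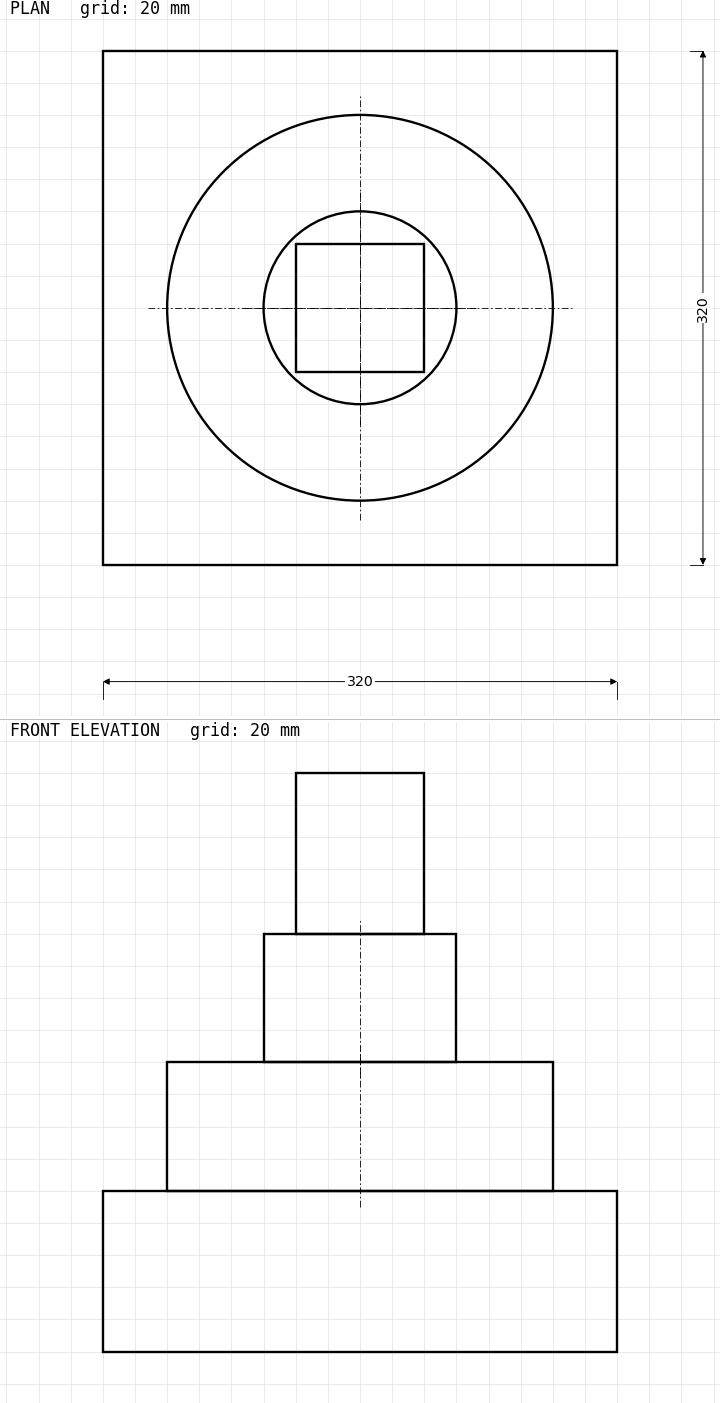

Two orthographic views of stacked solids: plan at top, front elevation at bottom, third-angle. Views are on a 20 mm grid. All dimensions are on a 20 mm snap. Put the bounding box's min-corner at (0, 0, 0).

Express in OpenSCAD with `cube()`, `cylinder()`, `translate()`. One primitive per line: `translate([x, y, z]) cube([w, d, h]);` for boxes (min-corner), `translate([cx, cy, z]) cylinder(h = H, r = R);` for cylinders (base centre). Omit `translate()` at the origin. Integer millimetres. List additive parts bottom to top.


cube([320, 320, 100]);
translate([160, 160, 100]) cylinder(h = 80, r = 120);
translate([160, 160, 180]) cylinder(h = 80, r = 60);
translate([120, 120, 260]) cube([80, 80, 100]);
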